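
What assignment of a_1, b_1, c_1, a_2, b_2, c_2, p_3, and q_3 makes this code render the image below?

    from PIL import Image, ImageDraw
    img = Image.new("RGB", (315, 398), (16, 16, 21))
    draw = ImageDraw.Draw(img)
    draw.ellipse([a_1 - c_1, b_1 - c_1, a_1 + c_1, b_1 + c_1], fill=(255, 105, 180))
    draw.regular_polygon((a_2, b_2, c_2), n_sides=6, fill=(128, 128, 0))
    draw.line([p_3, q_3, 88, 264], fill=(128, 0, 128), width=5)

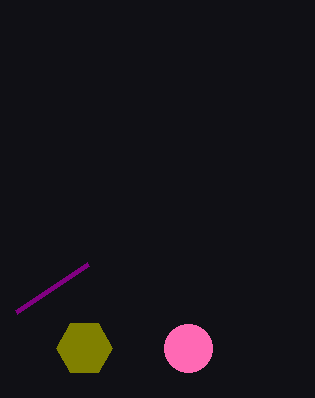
a_1 = 188; b_1 = 348; c_1 = 24; a_2 = 84; b_2 = 348; c_2 = 28; p_3 = 16; q_3 = 312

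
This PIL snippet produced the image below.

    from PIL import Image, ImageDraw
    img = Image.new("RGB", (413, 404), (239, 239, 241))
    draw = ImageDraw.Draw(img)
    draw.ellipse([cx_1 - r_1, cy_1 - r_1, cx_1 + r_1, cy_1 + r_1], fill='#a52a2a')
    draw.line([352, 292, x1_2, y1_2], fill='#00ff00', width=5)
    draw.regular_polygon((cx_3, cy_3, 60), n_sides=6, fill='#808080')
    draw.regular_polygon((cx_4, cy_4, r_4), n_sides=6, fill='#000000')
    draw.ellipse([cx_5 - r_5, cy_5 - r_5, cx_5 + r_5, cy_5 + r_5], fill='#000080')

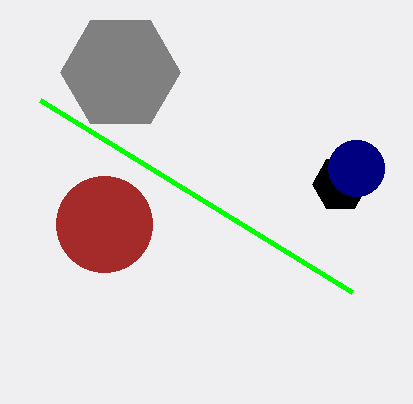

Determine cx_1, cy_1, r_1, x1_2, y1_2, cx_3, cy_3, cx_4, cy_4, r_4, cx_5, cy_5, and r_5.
cx_1 = 104; cy_1 = 224; r_1 = 48; x1_2 = 40; y1_2 = 100; cx_3 = 120; cy_3 = 72; cx_4 = 340; cy_4 = 184; r_4 = 28; cx_5 = 356; cy_5 = 168; r_5 = 28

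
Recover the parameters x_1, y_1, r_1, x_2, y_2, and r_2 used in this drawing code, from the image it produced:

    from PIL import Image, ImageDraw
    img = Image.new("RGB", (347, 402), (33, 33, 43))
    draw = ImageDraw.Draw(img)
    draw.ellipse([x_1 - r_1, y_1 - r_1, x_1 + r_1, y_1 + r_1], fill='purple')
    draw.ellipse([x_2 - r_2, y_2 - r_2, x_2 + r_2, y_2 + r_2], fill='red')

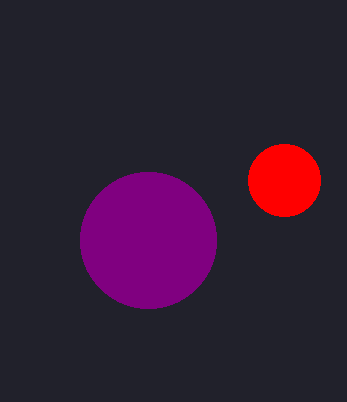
x_1 = 148; y_1 = 240; r_1 = 68; x_2 = 284; y_2 = 180; r_2 = 36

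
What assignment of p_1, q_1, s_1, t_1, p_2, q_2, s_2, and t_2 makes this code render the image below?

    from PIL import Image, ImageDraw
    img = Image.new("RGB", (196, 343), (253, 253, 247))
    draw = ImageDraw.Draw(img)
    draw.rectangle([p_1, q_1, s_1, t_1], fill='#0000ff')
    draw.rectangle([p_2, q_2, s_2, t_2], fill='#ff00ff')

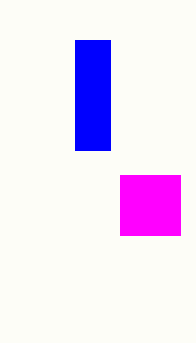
p_1 = 75, q_1 = 40, s_1 = 110, t_1 = 150, p_2 = 120, q_2 = 175, s_2 = 180, t_2 = 235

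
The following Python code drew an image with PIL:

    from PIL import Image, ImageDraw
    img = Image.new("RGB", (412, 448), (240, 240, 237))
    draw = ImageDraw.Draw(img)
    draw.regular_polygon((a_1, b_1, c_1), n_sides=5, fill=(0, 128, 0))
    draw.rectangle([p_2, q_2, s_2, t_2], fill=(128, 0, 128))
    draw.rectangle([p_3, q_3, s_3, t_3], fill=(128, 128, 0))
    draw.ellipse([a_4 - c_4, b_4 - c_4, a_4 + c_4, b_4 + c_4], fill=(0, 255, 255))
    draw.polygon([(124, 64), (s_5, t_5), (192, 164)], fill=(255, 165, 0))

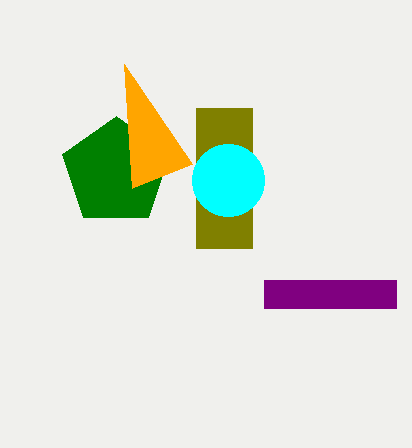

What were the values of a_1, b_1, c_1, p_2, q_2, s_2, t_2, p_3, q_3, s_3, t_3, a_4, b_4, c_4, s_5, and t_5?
a_1 = 116, b_1 = 172, c_1 = 56, p_2 = 264, q_2 = 280, s_2 = 396, t_2 = 308, p_3 = 196, q_3 = 108, s_3 = 252, t_3 = 248, a_4 = 228, b_4 = 180, c_4 = 36, s_5 = 132, t_5 = 188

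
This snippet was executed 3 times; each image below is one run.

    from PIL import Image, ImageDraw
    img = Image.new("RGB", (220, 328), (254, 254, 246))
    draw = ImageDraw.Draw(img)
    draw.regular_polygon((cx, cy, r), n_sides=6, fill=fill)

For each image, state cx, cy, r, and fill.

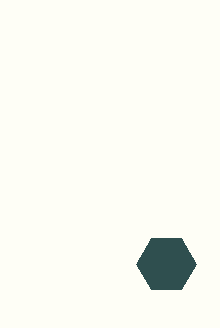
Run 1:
cx = 166, cy = 264, r = 30, fill = 'darkslategray'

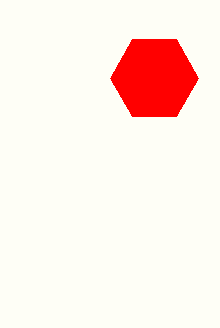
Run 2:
cx = 154
cy = 78
r = 44
fill = 'red'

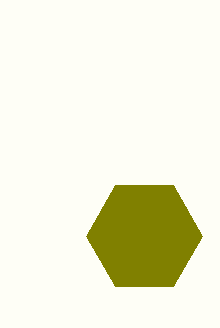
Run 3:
cx = 144, cy = 236, r = 58, fill = 'olive'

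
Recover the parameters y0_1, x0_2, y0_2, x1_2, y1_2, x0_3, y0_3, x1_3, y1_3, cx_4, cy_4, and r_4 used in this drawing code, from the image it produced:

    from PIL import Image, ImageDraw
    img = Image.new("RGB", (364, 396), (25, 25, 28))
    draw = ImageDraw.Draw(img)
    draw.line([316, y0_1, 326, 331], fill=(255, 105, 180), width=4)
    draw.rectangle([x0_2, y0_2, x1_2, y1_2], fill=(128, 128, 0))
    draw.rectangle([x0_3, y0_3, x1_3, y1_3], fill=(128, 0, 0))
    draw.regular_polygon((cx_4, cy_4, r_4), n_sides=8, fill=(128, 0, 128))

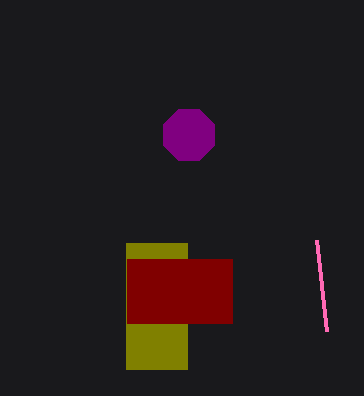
y0_1 = 240; x0_2 = 126; y0_2 = 243; x1_2 = 187; y1_2 = 369; x0_3 = 127; y0_3 = 259; x1_3 = 232; y1_3 = 323; cx_4 = 189; cy_4 = 135; r_4 = 28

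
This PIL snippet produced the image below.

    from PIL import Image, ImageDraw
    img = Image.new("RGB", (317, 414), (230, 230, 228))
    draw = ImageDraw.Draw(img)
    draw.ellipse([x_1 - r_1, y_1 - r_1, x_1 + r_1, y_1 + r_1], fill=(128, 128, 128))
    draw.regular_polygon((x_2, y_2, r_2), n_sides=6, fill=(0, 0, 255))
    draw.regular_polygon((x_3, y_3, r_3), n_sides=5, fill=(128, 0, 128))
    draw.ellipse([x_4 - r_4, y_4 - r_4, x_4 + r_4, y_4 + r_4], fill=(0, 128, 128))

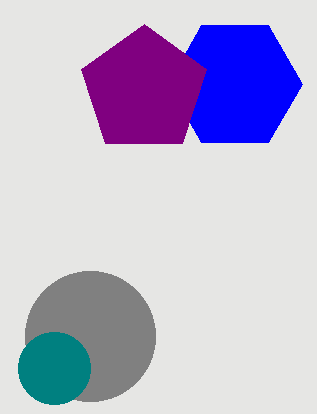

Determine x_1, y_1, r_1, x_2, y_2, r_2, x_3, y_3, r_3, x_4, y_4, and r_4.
x_1 = 90; y_1 = 336; r_1 = 65; x_2 = 235; y_2 = 84; r_2 = 67; x_3 = 144; y_3 = 90; r_3 = 66; x_4 = 54; y_4 = 368; r_4 = 36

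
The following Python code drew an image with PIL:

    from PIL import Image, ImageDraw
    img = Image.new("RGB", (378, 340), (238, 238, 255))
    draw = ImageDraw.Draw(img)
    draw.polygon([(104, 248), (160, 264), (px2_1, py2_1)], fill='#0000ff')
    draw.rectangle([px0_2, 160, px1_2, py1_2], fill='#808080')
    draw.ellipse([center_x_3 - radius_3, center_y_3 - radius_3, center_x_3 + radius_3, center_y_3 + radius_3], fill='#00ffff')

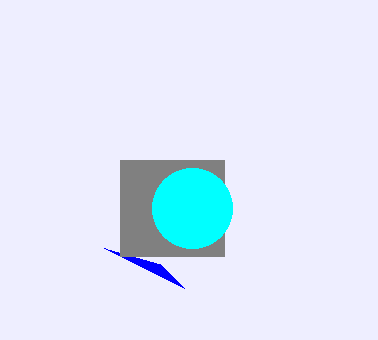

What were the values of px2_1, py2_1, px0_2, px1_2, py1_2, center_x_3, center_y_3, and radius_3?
px2_1 = 184
py2_1 = 288
px0_2 = 120
px1_2 = 224
py1_2 = 256
center_x_3 = 192
center_y_3 = 208
radius_3 = 40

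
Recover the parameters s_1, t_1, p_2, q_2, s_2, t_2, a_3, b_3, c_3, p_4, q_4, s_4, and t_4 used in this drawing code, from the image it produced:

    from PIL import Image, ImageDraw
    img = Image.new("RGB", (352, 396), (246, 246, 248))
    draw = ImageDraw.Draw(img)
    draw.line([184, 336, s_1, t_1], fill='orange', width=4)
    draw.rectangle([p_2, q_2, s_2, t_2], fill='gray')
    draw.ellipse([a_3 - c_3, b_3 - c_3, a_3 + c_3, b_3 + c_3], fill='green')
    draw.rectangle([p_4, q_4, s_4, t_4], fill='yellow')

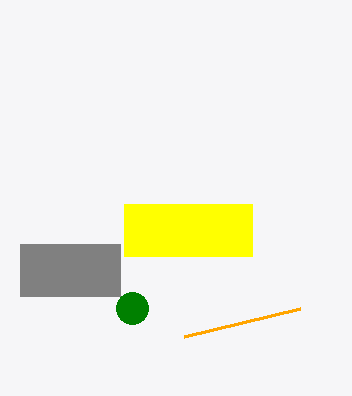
s_1 = 300; t_1 = 308; p_2 = 20; q_2 = 244; s_2 = 120; t_2 = 296; a_3 = 132; b_3 = 308; c_3 = 16; p_4 = 124; q_4 = 204; s_4 = 252; t_4 = 256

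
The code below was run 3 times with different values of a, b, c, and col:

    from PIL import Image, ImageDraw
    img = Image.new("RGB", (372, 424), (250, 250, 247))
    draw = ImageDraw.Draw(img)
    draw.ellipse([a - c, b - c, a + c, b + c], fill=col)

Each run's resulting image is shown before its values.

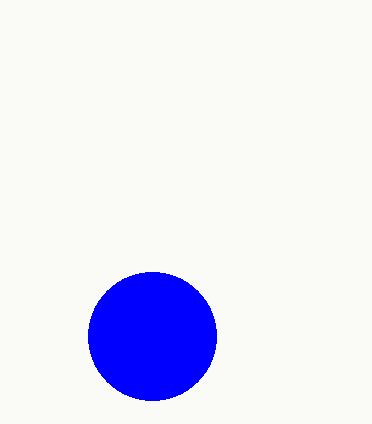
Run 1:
a = 152, b = 336, c = 64, col = 'blue'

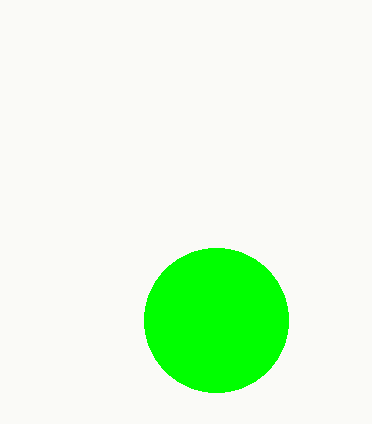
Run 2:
a = 216; b = 320; c = 72; col = 'lime'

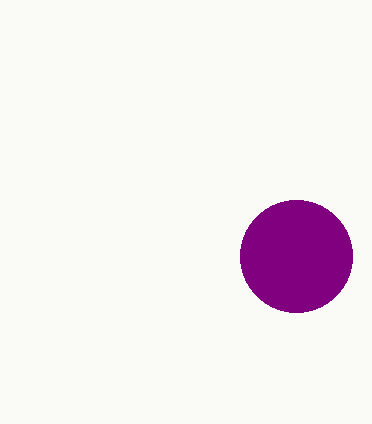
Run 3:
a = 296
b = 256
c = 56
col = 'purple'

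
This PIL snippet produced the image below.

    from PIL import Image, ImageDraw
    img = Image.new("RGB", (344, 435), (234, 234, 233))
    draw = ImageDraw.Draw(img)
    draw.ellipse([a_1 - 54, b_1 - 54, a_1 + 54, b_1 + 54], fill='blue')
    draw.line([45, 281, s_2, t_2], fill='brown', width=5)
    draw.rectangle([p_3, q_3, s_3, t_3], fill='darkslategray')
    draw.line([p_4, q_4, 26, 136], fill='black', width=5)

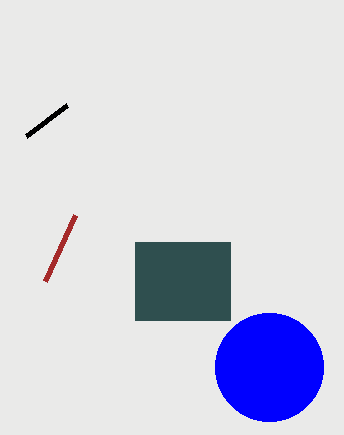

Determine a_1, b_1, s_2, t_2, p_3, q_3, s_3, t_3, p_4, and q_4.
a_1 = 269, b_1 = 367, s_2 = 75, t_2 = 215, p_3 = 135, q_3 = 242, s_3 = 230, t_3 = 320, p_4 = 67, q_4 = 105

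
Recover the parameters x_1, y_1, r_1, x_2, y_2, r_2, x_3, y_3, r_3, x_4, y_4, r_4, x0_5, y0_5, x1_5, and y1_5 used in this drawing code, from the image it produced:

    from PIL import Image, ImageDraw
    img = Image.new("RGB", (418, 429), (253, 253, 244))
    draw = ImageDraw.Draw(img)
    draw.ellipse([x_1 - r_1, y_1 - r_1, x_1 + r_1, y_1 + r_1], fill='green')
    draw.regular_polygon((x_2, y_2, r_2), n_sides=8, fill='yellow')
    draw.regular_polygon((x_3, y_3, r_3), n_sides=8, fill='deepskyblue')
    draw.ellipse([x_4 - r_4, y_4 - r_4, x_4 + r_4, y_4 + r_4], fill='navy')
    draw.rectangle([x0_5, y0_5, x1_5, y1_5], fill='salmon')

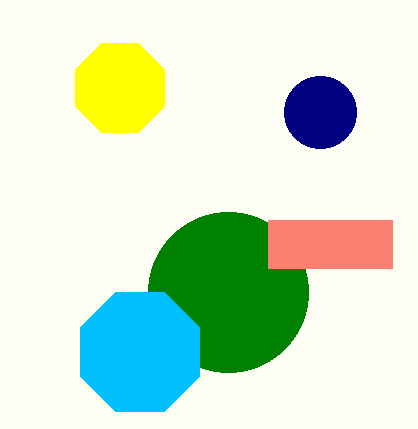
x_1 = 228, y_1 = 292, r_1 = 80, x_2 = 120, y_2 = 88, r_2 = 48, x_3 = 140, y_3 = 352, r_3 = 64, x_4 = 320, y_4 = 112, r_4 = 36, x0_5 = 268, y0_5 = 220, x1_5 = 392, y1_5 = 268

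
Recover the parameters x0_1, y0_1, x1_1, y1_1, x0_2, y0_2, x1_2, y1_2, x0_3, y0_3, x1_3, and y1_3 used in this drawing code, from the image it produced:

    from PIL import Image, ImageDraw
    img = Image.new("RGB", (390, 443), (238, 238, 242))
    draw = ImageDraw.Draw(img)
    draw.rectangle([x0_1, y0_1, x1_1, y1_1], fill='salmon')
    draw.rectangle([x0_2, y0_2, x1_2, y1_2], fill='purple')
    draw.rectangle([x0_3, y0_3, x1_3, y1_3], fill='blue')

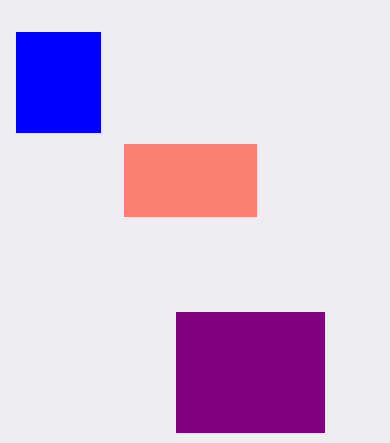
x0_1 = 124, y0_1 = 144, x1_1 = 256, y1_1 = 216, x0_2 = 176, y0_2 = 312, x1_2 = 324, y1_2 = 432, x0_3 = 16, y0_3 = 32, x1_3 = 100, y1_3 = 132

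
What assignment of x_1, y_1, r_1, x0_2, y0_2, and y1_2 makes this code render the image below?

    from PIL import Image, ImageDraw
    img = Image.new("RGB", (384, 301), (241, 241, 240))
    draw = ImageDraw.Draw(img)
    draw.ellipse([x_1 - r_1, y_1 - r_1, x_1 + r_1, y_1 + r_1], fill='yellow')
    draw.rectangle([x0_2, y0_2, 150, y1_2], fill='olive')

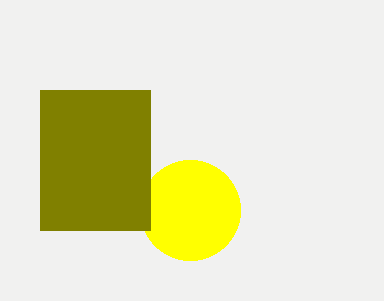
x_1 = 190; y_1 = 210; r_1 = 50; x0_2 = 40; y0_2 = 90; y1_2 = 230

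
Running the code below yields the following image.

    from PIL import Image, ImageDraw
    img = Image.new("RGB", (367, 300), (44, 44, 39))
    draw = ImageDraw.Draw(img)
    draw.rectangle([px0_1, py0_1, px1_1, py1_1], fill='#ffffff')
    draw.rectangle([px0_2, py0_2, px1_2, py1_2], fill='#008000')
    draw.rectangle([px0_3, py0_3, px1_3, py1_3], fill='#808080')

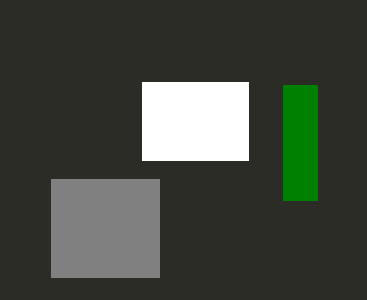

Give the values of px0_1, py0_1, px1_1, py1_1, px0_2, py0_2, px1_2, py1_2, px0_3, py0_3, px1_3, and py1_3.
px0_1 = 142
py0_1 = 82
px1_1 = 248
py1_1 = 160
px0_2 = 283
py0_2 = 85
px1_2 = 317
py1_2 = 200
px0_3 = 51
py0_3 = 179
px1_3 = 159
py1_3 = 277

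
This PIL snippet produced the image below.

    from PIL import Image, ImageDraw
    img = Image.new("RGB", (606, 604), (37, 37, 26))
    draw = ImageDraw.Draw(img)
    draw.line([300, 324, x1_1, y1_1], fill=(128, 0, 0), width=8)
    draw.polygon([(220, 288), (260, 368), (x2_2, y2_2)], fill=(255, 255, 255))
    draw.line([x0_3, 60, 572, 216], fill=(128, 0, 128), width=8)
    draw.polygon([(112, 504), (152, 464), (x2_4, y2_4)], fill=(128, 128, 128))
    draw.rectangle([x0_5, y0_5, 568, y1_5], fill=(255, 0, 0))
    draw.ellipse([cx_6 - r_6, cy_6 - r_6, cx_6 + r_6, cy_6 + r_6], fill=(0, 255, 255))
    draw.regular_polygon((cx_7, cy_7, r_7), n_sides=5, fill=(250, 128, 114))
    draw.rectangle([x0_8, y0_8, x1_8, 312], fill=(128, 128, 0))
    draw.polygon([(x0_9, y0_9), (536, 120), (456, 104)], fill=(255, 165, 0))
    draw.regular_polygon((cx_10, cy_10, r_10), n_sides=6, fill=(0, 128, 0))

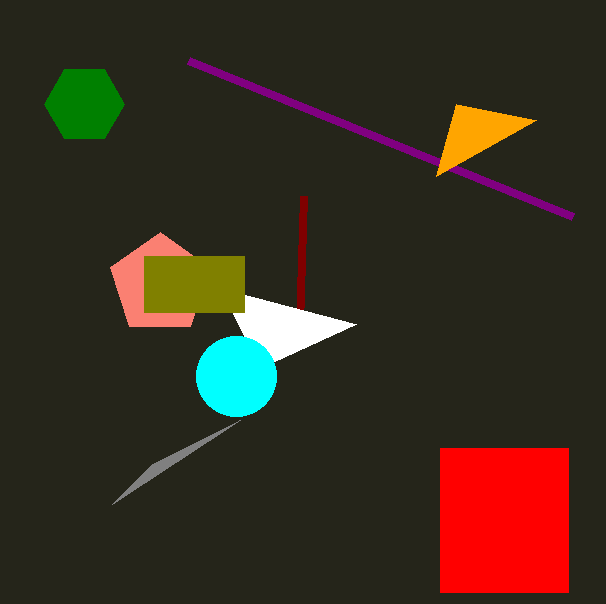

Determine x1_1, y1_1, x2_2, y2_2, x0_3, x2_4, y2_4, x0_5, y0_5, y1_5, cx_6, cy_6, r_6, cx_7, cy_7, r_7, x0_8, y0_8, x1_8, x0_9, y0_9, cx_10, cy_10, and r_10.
x1_1 = 304
y1_1 = 196
x2_2 = 356
y2_2 = 324
x0_3 = 188
x2_4 = 240
y2_4 = 420
x0_5 = 440
y0_5 = 448
y1_5 = 592
cx_6 = 236
cy_6 = 376
r_6 = 40
cx_7 = 160
cy_7 = 284
r_7 = 52
x0_8 = 144
y0_8 = 256
x1_8 = 244
x0_9 = 436
y0_9 = 176
cx_10 = 84
cy_10 = 104
r_10 = 40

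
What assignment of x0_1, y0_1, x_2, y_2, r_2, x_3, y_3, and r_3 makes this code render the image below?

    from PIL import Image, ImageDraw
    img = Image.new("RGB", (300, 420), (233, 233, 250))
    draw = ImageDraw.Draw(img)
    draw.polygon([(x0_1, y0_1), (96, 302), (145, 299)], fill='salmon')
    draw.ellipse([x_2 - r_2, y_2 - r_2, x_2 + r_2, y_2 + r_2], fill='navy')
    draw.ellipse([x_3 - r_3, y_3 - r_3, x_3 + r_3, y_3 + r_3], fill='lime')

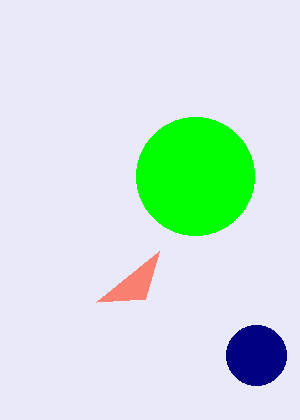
x0_1 = 159
y0_1 = 251
x_2 = 256
y_2 = 355
r_2 = 30
x_3 = 195
y_3 = 176
r_3 = 59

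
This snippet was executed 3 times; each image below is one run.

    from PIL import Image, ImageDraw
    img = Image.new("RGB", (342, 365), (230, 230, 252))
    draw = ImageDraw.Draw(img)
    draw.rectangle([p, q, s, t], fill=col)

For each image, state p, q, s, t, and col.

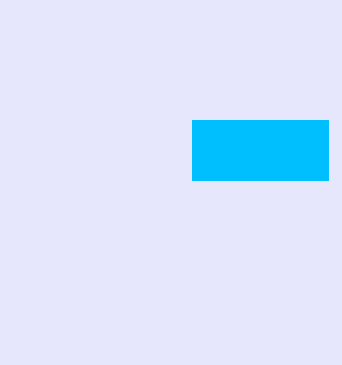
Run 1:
p = 192, q = 120, s = 328, t = 180, col = 'deepskyblue'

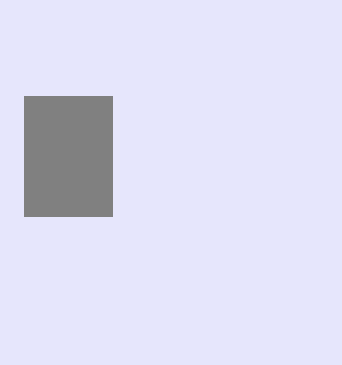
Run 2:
p = 24; q = 96; s = 112; t = 216; col = 'gray'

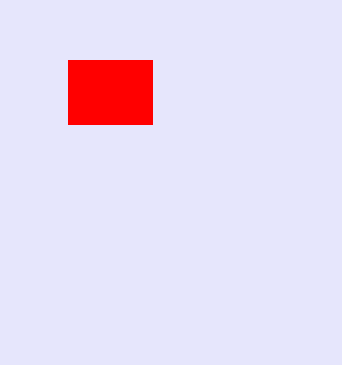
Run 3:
p = 68; q = 60; s = 152; t = 124; col = 'red'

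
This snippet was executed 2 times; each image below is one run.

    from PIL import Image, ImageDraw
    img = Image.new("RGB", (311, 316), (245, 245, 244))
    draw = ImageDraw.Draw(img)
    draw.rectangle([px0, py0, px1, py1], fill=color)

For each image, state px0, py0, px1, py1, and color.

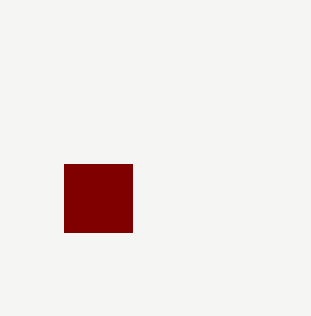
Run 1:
px0 = 64
py0 = 164
px1 = 132
py1 = 232
color = 'maroon'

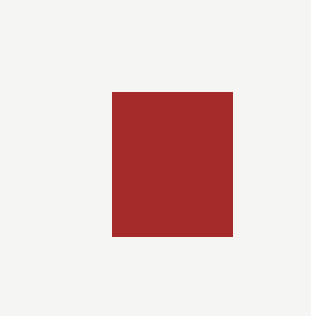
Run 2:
px0 = 112
py0 = 92
px1 = 232
py1 = 236
color = 'brown'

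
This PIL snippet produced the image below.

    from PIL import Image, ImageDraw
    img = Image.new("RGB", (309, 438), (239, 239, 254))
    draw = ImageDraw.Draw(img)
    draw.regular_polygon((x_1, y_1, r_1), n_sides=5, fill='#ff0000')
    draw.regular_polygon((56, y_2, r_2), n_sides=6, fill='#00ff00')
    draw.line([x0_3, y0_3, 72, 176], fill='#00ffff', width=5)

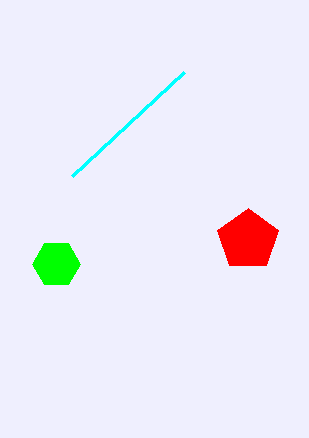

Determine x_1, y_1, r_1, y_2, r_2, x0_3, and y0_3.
x_1 = 248, y_1 = 240, r_1 = 32, y_2 = 264, r_2 = 24, x0_3 = 184, y0_3 = 72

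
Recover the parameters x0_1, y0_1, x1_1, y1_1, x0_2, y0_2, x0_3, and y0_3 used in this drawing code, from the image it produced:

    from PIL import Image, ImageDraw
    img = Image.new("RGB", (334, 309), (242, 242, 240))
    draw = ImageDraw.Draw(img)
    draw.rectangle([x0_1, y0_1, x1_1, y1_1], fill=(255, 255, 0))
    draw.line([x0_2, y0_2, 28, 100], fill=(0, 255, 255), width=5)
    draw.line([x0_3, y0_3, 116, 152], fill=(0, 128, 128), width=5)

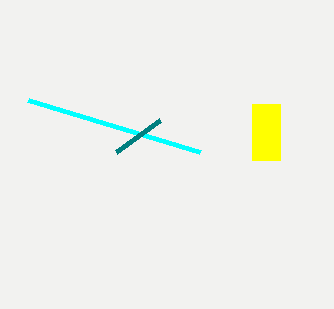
x0_1 = 252
y0_1 = 104
x1_1 = 280
y1_1 = 160
x0_2 = 200
y0_2 = 152
x0_3 = 160
y0_3 = 120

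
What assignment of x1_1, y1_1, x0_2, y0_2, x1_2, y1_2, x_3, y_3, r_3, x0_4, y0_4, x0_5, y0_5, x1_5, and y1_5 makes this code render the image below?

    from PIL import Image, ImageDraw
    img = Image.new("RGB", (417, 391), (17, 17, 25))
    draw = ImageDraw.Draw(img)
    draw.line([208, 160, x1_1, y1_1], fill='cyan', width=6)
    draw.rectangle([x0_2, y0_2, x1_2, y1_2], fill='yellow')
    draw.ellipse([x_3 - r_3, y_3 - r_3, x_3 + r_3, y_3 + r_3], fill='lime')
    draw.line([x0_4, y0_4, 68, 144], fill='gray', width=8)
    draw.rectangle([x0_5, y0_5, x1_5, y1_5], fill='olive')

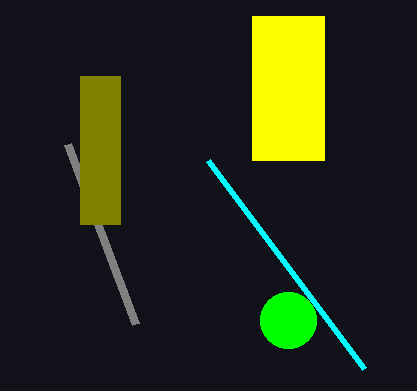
x1_1 = 364
y1_1 = 368
x0_2 = 252
y0_2 = 16
x1_2 = 324
y1_2 = 160
x_3 = 288
y_3 = 320
r_3 = 28
x0_4 = 136
y0_4 = 324
x0_5 = 80
y0_5 = 76
x1_5 = 120
y1_5 = 224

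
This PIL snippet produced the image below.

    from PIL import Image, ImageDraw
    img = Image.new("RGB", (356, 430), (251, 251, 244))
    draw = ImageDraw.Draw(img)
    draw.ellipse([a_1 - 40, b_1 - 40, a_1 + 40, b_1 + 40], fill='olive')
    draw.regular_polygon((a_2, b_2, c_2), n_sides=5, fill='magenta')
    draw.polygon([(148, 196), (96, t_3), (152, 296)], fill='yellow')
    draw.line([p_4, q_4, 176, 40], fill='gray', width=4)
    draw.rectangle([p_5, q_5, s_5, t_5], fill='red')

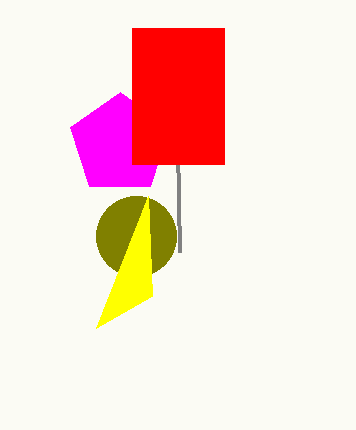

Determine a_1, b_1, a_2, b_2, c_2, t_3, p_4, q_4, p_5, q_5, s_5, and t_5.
a_1 = 136, b_1 = 236, a_2 = 120, b_2 = 144, c_2 = 52, t_3 = 328, p_4 = 180, q_4 = 252, p_5 = 132, q_5 = 28, s_5 = 224, t_5 = 164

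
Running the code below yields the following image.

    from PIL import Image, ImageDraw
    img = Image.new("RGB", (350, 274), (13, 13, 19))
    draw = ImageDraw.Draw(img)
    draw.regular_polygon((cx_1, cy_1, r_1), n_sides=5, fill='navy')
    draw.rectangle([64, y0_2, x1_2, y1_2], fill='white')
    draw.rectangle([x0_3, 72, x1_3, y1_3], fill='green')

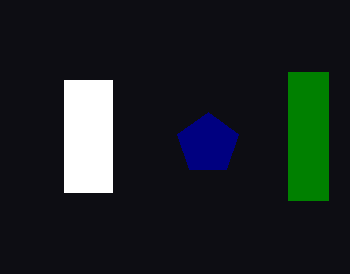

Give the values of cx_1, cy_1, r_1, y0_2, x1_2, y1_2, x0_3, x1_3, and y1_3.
cx_1 = 208
cy_1 = 144
r_1 = 32
y0_2 = 80
x1_2 = 112
y1_2 = 192
x0_3 = 288
x1_3 = 328
y1_3 = 200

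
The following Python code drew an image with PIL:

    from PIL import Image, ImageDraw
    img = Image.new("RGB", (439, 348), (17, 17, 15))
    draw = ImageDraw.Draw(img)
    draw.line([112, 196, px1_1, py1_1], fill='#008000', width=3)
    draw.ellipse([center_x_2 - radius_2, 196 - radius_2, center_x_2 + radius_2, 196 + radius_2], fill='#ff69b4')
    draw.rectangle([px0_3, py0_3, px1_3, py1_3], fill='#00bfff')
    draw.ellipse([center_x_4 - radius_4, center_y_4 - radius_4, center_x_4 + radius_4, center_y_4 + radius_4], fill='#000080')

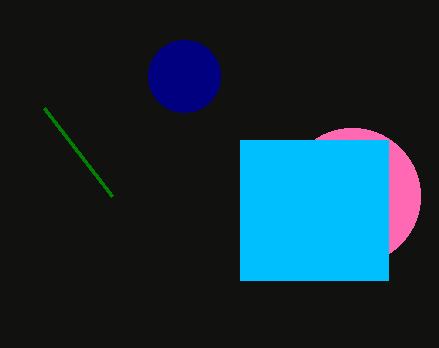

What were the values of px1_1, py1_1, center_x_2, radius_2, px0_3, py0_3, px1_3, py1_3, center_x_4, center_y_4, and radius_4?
px1_1 = 44, py1_1 = 108, center_x_2 = 352, radius_2 = 68, px0_3 = 240, py0_3 = 140, px1_3 = 388, py1_3 = 280, center_x_4 = 184, center_y_4 = 76, radius_4 = 36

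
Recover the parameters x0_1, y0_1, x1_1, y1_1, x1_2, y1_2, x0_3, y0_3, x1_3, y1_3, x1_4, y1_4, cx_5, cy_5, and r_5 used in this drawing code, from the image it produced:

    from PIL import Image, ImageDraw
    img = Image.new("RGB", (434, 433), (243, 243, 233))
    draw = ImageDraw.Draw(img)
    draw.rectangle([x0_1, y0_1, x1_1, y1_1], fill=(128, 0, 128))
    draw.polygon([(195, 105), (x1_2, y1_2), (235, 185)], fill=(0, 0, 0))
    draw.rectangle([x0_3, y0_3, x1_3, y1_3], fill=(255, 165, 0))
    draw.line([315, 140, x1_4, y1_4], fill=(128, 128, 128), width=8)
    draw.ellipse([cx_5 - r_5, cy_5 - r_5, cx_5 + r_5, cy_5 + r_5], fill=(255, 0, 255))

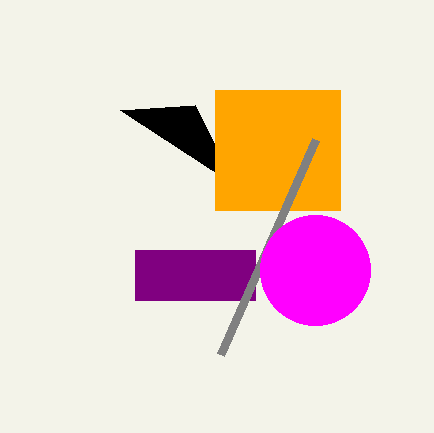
x0_1 = 135; y0_1 = 250; x1_1 = 255; y1_1 = 300; x1_2 = 120; y1_2 = 110; x0_3 = 215; y0_3 = 90; x1_3 = 340; y1_3 = 210; x1_4 = 220; y1_4 = 355; cx_5 = 315; cy_5 = 270; r_5 = 55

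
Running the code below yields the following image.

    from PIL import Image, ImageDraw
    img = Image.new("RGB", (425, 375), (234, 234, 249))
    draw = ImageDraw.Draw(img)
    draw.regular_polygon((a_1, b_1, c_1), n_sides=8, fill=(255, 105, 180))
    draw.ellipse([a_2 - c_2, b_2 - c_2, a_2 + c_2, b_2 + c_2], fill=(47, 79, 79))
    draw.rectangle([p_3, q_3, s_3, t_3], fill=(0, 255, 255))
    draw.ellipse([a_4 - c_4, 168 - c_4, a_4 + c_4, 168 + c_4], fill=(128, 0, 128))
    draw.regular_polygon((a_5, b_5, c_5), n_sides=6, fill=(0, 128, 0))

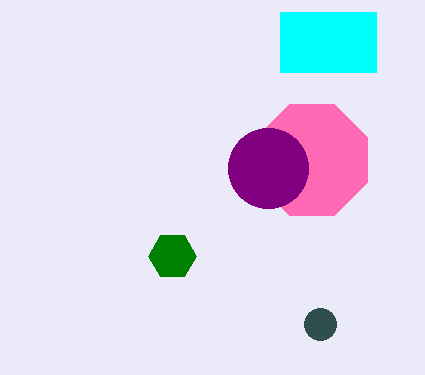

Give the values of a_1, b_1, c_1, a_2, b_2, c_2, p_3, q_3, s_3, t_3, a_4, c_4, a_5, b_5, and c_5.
a_1 = 312; b_1 = 160; c_1 = 60; a_2 = 320; b_2 = 324; c_2 = 16; p_3 = 280; q_3 = 12; s_3 = 376; t_3 = 72; a_4 = 268; c_4 = 40; a_5 = 172; b_5 = 256; c_5 = 24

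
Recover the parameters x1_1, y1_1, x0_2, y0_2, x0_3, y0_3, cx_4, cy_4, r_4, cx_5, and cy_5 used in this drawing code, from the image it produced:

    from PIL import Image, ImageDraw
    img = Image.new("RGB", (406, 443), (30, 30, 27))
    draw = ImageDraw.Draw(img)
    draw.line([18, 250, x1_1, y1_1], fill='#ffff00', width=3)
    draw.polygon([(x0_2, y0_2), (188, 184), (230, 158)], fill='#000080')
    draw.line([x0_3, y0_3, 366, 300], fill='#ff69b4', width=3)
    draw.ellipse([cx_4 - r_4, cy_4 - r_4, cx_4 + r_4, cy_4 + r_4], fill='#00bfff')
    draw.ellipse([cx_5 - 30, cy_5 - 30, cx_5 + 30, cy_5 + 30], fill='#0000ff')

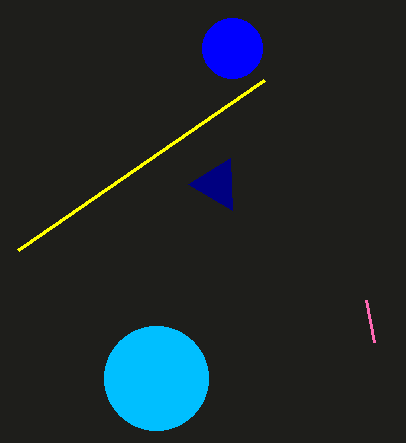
x1_1 = 264
y1_1 = 80
x0_2 = 232
y0_2 = 210
x0_3 = 374
y0_3 = 342
cx_4 = 156
cy_4 = 378
r_4 = 52
cx_5 = 232
cy_5 = 48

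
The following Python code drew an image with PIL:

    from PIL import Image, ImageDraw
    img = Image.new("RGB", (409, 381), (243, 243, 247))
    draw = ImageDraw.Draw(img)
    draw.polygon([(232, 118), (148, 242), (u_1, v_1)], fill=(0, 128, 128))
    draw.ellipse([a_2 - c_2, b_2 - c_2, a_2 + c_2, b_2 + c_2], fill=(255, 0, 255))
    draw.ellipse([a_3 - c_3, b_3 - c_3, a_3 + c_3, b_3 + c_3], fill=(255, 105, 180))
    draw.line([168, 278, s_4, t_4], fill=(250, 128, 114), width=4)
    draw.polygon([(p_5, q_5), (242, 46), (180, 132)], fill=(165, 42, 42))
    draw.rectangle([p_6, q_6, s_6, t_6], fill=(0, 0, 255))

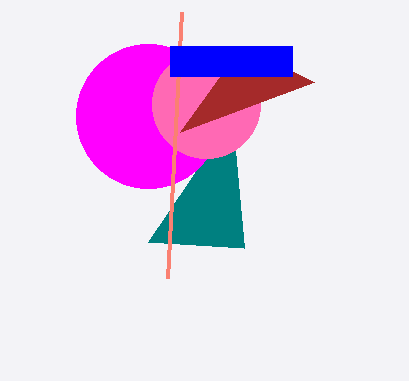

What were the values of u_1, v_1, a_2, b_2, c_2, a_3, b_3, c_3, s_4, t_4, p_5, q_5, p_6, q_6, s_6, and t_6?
u_1 = 244
v_1 = 248
a_2 = 148
b_2 = 116
c_2 = 72
a_3 = 206
b_3 = 104
c_3 = 54
s_4 = 182
t_4 = 12
p_5 = 314
q_5 = 82
p_6 = 170
q_6 = 46
s_6 = 292
t_6 = 76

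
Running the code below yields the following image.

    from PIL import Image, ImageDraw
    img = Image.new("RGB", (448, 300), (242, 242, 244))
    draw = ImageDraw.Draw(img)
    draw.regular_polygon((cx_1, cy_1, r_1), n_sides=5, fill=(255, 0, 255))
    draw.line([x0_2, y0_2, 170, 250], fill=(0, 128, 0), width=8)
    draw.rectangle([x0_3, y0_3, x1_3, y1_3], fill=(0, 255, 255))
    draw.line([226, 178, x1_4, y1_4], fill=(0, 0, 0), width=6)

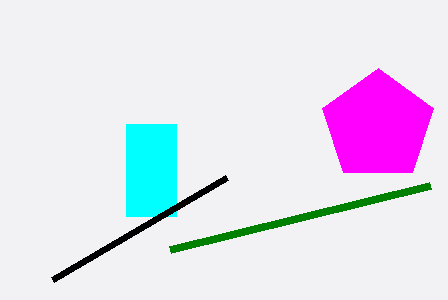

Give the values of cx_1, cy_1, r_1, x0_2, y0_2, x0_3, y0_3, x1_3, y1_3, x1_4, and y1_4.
cx_1 = 378
cy_1 = 126
r_1 = 58
x0_2 = 430
y0_2 = 186
x0_3 = 126
y0_3 = 124
x1_3 = 176
y1_3 = 216
x1_4 = 52
y1_4 = 280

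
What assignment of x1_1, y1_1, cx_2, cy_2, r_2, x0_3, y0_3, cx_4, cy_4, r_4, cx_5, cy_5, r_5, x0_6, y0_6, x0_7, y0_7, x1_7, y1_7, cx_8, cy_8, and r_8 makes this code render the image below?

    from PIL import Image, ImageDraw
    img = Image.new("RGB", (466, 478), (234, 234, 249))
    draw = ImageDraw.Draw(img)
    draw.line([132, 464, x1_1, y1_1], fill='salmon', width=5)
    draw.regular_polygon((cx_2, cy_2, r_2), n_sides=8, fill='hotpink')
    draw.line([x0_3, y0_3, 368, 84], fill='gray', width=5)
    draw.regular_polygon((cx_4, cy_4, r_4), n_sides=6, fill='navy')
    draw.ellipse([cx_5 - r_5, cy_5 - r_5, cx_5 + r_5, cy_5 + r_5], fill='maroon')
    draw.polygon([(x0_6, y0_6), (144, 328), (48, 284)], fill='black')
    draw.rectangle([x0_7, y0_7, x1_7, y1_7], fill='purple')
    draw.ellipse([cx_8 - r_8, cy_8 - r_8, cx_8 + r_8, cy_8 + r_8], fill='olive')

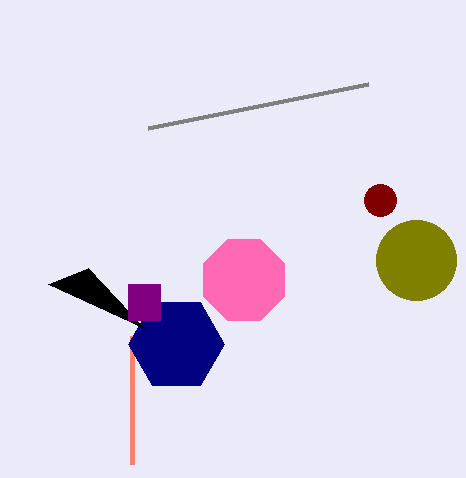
x1_1 = 132; y1_1 = 336; cx_2 = 244; cy_2 = 280; r_2 = 44; x0_3 = 148; y0_3 = 128; cx_4 = 176; cy_4 = 344; r_4 = 48; cx_5 = 380; cy_5 = 200; r_5 = 16; x0_6 = 88; y0_6 = 268; x0_7 = 128; y0_7 = 284; x1_7 = 160; y1_7 = 320; cx_8 = 416; cy_8 = 260; r_8 = 40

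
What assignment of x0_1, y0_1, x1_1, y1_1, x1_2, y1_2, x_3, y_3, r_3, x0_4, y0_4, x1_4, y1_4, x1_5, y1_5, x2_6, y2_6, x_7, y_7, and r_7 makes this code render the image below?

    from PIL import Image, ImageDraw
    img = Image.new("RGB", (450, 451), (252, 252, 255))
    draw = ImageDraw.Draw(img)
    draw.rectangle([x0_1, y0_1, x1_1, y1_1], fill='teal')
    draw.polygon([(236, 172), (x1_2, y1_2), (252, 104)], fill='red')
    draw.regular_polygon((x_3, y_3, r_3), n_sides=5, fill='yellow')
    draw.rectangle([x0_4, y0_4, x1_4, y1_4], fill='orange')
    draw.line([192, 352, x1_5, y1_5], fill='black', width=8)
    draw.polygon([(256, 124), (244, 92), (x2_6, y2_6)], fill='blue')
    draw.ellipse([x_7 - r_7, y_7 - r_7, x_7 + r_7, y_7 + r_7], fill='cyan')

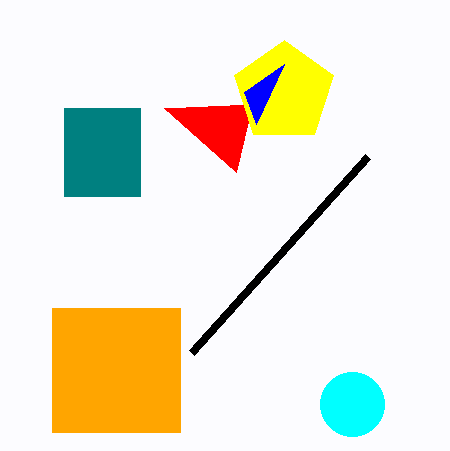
x0_1 = 64, y0_1 = 108, x1_1 = 140, y1_1 = 196, x1_2 = 164, y1_2 = 108, x_3 = 284, y_3 = 92, r_3 = 52, x0_4 = 52, y0_4 = 308, x1_4 = 180, y1_4 = 432, x1_5 = 368, y1_5 = 156, x2_6 = 284, y2_6 = 64, x_7 = 352, y_7 = 404, r_7 = 32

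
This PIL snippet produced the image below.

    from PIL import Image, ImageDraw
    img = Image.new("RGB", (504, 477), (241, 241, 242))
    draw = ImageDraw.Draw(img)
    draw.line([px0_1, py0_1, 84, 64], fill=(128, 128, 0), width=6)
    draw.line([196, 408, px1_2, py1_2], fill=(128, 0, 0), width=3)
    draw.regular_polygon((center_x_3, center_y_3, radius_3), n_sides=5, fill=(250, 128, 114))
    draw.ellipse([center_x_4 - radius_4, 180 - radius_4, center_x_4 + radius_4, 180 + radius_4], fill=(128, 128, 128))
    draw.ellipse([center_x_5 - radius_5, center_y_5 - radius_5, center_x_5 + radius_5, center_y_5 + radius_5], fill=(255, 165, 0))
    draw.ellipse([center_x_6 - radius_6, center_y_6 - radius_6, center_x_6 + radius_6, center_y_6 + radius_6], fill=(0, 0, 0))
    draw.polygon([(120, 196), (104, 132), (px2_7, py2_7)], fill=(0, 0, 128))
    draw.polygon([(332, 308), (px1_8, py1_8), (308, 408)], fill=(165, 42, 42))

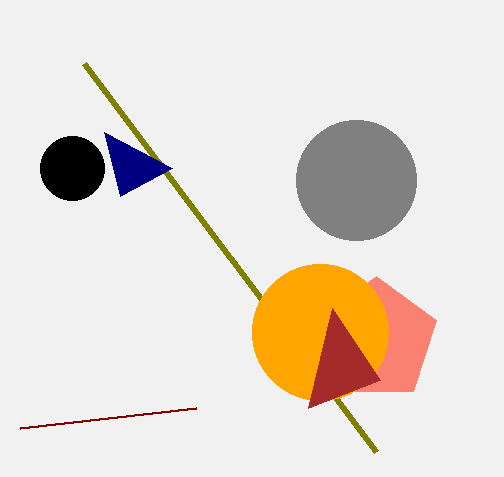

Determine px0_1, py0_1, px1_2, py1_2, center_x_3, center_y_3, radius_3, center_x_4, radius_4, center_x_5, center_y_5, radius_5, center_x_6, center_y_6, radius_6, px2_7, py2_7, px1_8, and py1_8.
px0_1 = 376
py0_1 = 452
px1_2 = 20
py1_2 = 428
center_x_3 = 376
center_y_3 = 340
radius_3 = 64
center_x_4 = 356
radius_4 = 60
center_x_5 = 320
center_y_5 = 332
radius_5 = 68
center_x_6 = 72
center_y_6 = 168
radius_6 = 32
px2_7 = 172
py2_7 = 168
px1_8 = 380
py1_8 = 380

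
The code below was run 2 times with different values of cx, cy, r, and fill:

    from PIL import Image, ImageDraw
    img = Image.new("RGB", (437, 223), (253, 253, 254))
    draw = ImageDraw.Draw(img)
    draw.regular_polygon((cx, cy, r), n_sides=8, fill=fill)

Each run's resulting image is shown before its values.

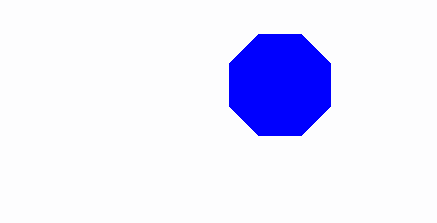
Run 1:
cx = 280, cy = 85, r = 55, fill = 'blue'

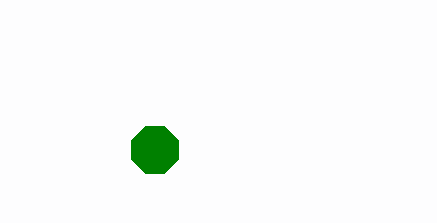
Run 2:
cx = 155
cy = 150
r = 25
fill = 'green'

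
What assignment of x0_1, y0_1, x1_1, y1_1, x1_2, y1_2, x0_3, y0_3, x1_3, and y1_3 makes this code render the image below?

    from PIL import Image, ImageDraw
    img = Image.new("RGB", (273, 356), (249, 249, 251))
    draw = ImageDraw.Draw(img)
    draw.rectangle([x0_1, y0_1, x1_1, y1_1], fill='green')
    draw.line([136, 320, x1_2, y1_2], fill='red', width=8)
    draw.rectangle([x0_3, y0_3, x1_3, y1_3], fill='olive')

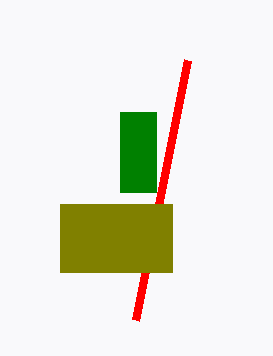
x0_1 = 120
y0_1 = 112
x1_1 = 156
y1_1 = 192
x1_2 = 188
y1_2 = 60
x0_3 = 60
y0_3 = 204
x1_3 = 172
y1_3 = 272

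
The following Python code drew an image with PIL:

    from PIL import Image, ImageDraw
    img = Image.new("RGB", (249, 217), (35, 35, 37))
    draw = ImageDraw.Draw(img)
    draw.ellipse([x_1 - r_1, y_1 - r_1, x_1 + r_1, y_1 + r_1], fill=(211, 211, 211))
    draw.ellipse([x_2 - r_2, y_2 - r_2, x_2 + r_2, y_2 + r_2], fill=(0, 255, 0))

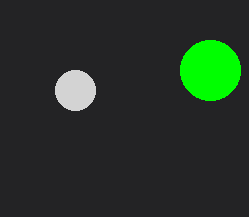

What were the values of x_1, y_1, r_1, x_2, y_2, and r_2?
x_1 = 75
y_1 = 90
r_1 = 20
x_2 = 210
y_2 = 70
r_2 = 30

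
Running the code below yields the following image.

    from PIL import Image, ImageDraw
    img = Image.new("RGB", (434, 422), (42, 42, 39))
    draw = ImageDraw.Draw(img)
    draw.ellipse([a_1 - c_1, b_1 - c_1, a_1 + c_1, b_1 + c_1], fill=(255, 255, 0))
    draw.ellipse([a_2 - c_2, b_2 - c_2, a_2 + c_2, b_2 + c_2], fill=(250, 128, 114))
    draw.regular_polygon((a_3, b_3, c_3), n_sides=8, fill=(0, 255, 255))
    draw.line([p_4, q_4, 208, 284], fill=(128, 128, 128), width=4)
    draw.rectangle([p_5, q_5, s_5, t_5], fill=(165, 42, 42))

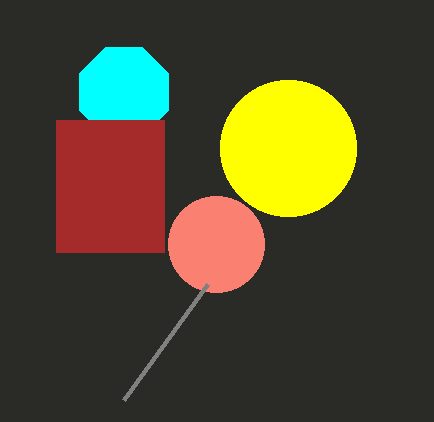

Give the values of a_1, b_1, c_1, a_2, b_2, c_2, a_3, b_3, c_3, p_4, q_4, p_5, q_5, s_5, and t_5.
a_1 = 288
b_1 = 148
c_1 = 68
a_2 = 216
b_2 = 244
c_2 = 48
a_3 = 124
b_3 = 92
c_3 = 48
p_4 = 124
q_4 = 400
p_5 = 56
q_5 = 120
s_5 = 164
t_5 = 252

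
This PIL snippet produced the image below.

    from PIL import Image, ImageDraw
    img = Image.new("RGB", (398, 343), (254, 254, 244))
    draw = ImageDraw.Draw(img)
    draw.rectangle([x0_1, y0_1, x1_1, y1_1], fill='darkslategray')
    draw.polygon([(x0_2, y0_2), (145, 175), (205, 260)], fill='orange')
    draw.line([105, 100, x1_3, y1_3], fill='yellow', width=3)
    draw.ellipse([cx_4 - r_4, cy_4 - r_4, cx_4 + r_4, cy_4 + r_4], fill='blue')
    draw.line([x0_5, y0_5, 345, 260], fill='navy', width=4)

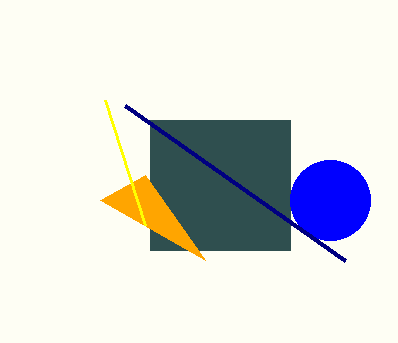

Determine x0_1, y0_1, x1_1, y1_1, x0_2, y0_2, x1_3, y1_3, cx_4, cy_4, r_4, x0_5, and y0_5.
x0_1 = 150; y0_1 = 120; x1_1 = 290; y1_1 = 250; x0_2 = 100; y0_2 = 200; x1_3 = 145; y1_3 = 225; cx_4 = 330; cy_4 = 200; r_4 = 40; x0_5 = 125; y0_5 = 105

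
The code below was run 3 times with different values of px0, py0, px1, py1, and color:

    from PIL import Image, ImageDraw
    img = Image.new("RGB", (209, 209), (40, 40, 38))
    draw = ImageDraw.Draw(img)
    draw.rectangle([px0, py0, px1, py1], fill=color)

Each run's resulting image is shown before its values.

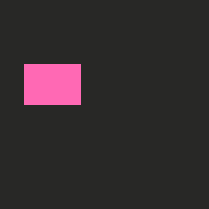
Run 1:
px0 = 24
py0 = 64
px1 = 80
py1 = 104
color = 'hotpink'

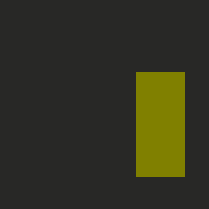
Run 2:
px0 = 136; py0 = 72; px1 = 184; py1 = 176; color = 'olive'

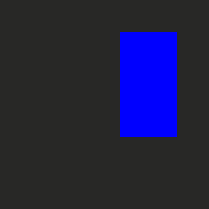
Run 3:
px0 = 120, py0 = 32, px1 = 176, py1 = 136, color = 'blue'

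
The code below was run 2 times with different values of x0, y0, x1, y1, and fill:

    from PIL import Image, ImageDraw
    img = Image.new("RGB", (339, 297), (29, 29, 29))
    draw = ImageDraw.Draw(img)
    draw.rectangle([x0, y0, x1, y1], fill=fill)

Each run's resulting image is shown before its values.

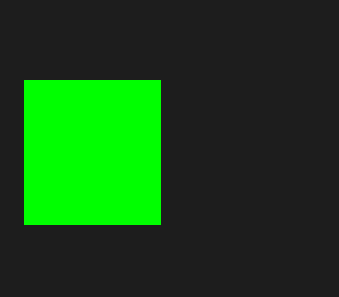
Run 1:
x0 = 24; y0 = 80; x1 = 160; y1 = 224; fill = 'lime'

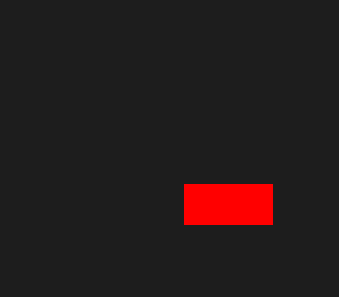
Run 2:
x0 = 184, y0 = 184, x1 = 272, y1 = 224, fill = 'red'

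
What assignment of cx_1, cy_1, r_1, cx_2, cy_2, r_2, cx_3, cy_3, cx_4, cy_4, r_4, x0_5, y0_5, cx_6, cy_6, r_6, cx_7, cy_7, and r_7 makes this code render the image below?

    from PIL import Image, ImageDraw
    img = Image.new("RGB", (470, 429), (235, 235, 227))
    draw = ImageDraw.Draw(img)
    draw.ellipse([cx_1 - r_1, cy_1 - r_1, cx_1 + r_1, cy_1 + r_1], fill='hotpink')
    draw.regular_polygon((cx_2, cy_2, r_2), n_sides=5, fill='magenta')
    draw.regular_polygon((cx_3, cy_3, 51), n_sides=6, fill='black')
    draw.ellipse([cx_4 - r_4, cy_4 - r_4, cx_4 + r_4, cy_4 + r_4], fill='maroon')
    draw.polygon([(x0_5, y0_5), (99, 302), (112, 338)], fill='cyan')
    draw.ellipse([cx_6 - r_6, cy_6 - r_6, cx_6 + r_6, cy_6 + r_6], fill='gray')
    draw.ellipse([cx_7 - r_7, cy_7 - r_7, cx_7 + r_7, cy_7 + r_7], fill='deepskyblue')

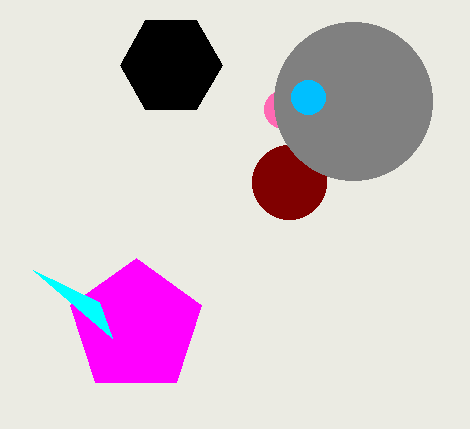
cx_1 = 283
cy_1 = 109
r_1 = 19
cx_2 = 136
cy_2 = 327
r_2 = 69
cx_3 = 171
cy_3 = 65
cx_4 = 289
cy_4 = 182
r_4 = 37
x0_5 = 33
y0_5 = 270
cx_6 = 353
cy_6 = 101
r_6 = 79
cx_7 = 308
cy_7 = 97
r_7 = 17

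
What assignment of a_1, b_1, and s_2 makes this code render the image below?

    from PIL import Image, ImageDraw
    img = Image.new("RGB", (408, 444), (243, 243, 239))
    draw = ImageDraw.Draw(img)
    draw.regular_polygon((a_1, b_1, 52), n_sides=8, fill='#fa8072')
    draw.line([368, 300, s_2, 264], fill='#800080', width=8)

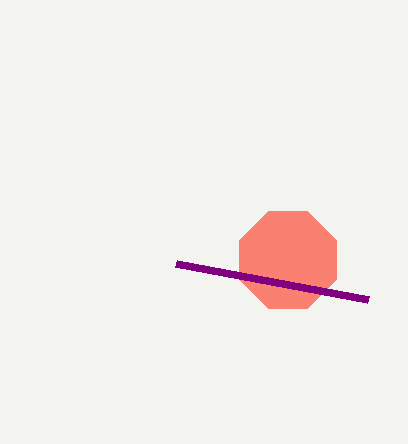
a_1 = 288, b_1 = 260, s_2 = 176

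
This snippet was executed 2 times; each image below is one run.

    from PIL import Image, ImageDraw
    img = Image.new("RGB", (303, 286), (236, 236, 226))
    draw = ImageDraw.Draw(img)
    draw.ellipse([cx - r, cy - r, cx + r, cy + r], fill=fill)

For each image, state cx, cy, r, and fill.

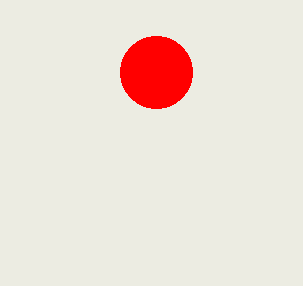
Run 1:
cx = 156, cy = 72, r = 36, fill = 'red'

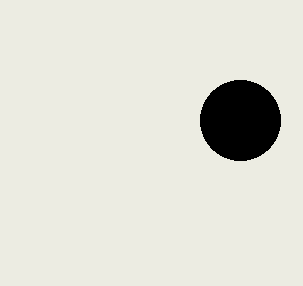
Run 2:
cx = 240
cy = 120
r = 40
fill = 'black'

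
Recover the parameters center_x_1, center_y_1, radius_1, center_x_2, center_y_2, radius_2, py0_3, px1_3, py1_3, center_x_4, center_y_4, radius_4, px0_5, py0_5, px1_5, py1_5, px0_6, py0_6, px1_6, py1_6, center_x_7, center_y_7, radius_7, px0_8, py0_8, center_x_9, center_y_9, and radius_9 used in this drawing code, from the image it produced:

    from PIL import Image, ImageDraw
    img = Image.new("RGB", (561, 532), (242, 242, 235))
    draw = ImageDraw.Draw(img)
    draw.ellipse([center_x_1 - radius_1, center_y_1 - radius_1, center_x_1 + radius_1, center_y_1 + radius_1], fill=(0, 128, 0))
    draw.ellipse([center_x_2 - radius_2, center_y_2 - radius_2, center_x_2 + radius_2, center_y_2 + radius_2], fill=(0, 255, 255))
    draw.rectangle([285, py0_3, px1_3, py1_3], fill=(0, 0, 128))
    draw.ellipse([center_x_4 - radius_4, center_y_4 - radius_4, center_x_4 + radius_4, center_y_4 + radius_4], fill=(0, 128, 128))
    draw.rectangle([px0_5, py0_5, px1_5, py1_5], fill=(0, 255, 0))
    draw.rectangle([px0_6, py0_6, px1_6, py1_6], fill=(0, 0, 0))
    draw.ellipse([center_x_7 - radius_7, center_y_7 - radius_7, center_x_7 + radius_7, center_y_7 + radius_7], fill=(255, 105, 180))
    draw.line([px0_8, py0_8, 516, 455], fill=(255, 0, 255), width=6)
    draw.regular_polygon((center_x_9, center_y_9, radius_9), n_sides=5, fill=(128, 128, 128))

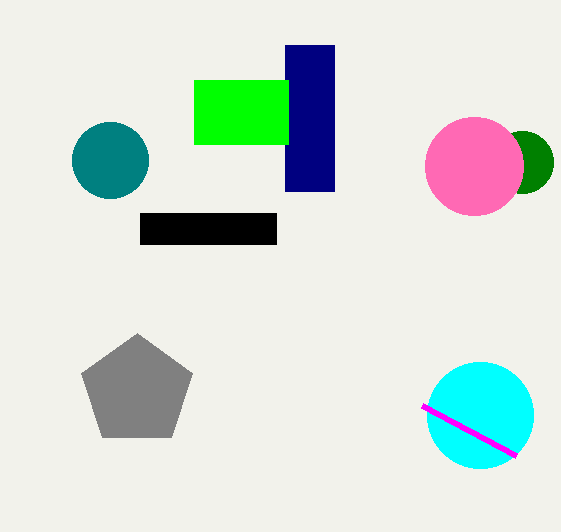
center_x_1 = 522, center_y_1 = 162, radius_1 = 31, center_x_2 = 480, center_y_2 = 415, radius_2 = 53, py0_3 = 45, px1_3 = 334, py1_3 = 191, center_x_4 = 110, center_y_4 = 160, radius_4 = 38, px0_5 = 194, py0_5 = 80, px1_5 = 288, py1_5 = 144, px0_6 = 140, py0_6 = 213, px1_6 = 276, py1_6 = 244, center_x_7 = 474, center_y_7 = 166, radius_7 = 49, px0_8 = 422, py0_8 = 405, center_x_9 = 137, center_y_9 = 391, radius_9 = 58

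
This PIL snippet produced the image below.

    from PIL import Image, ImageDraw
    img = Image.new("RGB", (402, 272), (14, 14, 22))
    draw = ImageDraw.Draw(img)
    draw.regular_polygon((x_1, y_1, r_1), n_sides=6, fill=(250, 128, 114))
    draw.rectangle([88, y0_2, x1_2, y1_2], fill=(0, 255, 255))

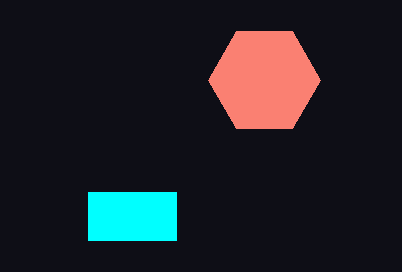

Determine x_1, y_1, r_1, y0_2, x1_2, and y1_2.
x_1 = 264
y_1 = 80
r_1 = 56
y0_2 = 192
x1_2 = 176
y1_2 = 240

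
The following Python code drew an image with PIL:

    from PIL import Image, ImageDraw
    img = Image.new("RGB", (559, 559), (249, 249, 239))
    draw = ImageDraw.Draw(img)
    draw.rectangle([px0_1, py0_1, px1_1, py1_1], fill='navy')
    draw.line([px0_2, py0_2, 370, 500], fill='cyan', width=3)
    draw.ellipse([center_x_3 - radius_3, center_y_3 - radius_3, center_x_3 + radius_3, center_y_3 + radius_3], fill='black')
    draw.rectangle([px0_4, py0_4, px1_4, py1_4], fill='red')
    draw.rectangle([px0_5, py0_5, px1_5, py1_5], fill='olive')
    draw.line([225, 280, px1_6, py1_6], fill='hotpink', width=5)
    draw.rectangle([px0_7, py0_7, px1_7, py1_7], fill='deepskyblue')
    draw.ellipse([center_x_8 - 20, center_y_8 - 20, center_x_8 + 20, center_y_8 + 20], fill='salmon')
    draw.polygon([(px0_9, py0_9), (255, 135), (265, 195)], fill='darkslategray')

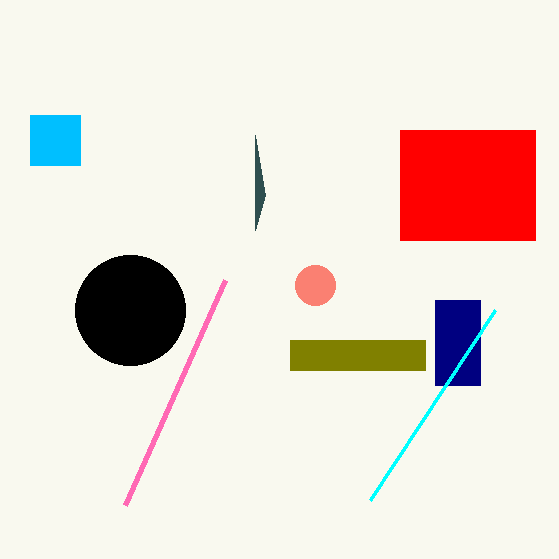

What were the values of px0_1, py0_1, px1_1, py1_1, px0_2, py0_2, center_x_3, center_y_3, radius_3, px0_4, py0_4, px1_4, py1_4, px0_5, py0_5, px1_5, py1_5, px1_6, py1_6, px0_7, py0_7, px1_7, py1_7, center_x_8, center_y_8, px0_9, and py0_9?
px0_1 = 435; py0_1 = 300; px1_1 = 480; py1_1 = 385; px0_2 = 495; py0_2 = 310; center_x_3 = 130; center_y_3 = 310; radius_3 = 55; px0_4 = 400; py0_4 = 130; px1_4 = 535; py1_4 = 240; px0_5 = 290; py0_5 = 340; px1_5 = 425; py1_5 = 370; px1_6 = 125; py1_6 = 505; px0_7 = 30; py0_7 = 115; px1_7 = 80; py1_7 = 165; center_x_8 = 315; center_y_8 = 285; px0_9 = 255; py0_9 = 230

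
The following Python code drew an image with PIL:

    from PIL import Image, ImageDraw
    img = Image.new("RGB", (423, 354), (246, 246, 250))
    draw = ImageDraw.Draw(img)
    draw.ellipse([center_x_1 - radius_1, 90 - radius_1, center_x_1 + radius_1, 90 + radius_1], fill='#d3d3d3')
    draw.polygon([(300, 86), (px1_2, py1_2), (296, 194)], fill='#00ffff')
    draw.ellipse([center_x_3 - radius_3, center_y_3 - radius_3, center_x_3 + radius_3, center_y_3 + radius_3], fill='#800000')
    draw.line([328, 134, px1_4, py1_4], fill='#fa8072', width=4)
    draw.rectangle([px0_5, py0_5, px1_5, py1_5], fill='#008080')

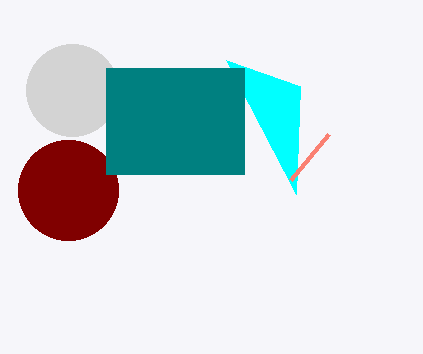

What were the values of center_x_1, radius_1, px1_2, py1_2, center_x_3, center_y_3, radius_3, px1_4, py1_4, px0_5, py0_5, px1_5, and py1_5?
center_x_1 = 72; radius_1 = 46; px1_2 = 226; py1_2 = 60; center_x_3 = 68; center_y_3 = 190; radius_3 = 50; px1_4 = 290; py1_4 = 180; px0_5 = 106; py0_5 = 68; px1_5 = 244; py1_5 = 174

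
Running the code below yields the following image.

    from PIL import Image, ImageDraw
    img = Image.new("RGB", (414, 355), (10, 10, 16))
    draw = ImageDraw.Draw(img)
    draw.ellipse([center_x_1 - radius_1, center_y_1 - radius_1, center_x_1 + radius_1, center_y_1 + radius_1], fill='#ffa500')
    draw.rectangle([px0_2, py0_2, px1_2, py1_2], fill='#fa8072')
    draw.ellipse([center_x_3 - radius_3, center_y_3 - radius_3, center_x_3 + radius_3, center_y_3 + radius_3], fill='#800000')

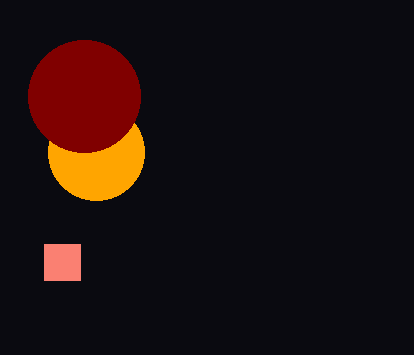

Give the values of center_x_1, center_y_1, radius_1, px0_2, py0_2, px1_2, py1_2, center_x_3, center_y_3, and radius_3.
center_x_1 = 96
center_y_1 = 152
radius_1 = 48
px0_2 = 44
py0_2 = 244
px1_2 = 80
py1_2 = 280
center_x_3 = 84
center_y_3 = 96
radius_3 = 56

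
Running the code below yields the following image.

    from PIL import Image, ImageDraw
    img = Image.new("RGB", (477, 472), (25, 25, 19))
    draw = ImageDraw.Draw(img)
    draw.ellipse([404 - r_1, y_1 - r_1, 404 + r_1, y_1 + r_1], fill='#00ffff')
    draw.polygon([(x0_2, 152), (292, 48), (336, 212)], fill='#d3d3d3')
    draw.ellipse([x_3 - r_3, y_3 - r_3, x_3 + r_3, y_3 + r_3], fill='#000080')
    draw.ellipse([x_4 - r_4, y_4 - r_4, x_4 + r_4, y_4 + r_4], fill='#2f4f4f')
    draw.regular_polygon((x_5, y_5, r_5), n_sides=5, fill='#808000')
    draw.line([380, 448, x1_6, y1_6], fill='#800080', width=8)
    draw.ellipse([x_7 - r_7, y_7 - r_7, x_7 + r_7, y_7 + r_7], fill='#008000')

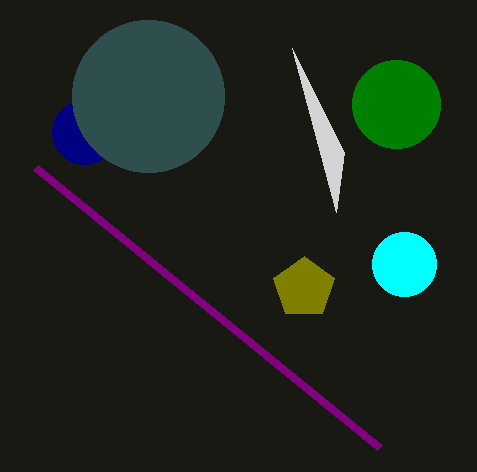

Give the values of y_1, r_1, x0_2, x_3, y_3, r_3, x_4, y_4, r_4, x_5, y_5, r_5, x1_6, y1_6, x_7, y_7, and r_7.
y_1 = 264
r_1 = 32
x0_2 = 344
x_3 = 84
y_3 = 132
r_3 = 32
x_4 = 148
y_4 = 96
r_4 = 76
x_5 = 304
y_5 = 288
r_5 = 32
x1_6 = 36
y1_6 = 168
x_7 = 396
y_7 = 104
r_7 = 44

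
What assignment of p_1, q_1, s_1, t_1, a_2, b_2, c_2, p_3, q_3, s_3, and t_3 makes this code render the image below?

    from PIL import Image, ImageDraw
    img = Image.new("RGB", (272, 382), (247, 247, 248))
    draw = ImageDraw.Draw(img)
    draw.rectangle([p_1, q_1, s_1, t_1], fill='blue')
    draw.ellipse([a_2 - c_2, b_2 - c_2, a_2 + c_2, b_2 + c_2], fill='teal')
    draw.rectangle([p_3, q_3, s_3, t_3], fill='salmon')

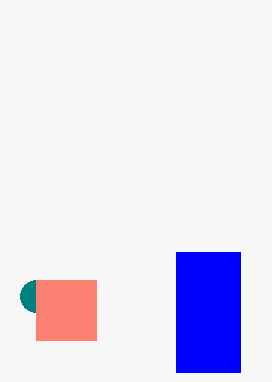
p_1 = 176; q_1 = 252; s_1 = 240; t_1 = 372; a_2 = 36; b_2 = 296; c_2 = 16; p_3 = 36; q_3 = 280; s_3 = 96; t_3 = 340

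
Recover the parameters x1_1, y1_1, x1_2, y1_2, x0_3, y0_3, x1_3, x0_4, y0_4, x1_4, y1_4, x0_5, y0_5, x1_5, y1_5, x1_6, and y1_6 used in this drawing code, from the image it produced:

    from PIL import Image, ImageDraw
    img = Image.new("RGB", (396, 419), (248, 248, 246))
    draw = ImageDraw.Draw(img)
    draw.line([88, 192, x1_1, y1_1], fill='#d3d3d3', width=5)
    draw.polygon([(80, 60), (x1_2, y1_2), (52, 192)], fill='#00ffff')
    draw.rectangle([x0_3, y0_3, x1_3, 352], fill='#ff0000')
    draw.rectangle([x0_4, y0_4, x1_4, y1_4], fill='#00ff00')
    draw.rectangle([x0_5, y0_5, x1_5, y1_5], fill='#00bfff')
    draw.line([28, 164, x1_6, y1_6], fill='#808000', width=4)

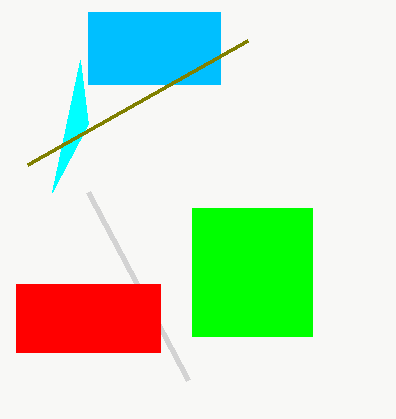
x1_1 = 188
y1_1 = 380
x1_2 = 88
y1_2 = 124
x0_3 = 16
y0_3 = 284
x1_3 = 160
x0_4 = 192
y0_4 = 208
x1_4 = 312
y1_4 = 336
x0_5 = 88
y0_5 = 12
x1_5 = 220
y1_5 = 84
x1_6 = 248
y1_6 = 40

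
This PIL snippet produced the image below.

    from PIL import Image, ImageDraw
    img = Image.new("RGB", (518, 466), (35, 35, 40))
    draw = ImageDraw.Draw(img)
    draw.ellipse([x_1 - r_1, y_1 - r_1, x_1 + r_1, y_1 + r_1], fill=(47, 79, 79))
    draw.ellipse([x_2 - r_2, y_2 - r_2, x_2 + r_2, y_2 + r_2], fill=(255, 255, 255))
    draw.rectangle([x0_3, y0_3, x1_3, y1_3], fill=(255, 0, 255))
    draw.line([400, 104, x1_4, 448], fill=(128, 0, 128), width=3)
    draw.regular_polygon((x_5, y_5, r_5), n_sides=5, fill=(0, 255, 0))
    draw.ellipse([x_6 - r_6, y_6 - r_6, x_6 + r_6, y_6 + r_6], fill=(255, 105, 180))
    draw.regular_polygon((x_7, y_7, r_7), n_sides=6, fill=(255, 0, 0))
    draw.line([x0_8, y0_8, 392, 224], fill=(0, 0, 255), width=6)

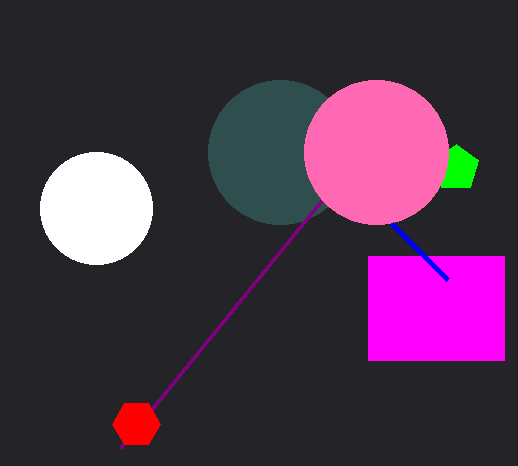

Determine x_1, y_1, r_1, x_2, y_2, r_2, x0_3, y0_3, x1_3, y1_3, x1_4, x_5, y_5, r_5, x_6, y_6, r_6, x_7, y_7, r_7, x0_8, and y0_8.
x_1 = 280, y_1 = 152, r_1 = 72, x_2 = 96, y_2 = 208, r_2 = 56, x0_3 = 368, y0_3 = 256, x1_3 = 504, y1_3 = 360, x1_4 = 120, x_5 = 456, y_5 = 168, r_5 = 24, x_6 = 376, y_6 = 152, r_6 = 72, x_7 = 136, y_7 = 424, r_7 = 24, x0_8 = 448, y0_8 = 280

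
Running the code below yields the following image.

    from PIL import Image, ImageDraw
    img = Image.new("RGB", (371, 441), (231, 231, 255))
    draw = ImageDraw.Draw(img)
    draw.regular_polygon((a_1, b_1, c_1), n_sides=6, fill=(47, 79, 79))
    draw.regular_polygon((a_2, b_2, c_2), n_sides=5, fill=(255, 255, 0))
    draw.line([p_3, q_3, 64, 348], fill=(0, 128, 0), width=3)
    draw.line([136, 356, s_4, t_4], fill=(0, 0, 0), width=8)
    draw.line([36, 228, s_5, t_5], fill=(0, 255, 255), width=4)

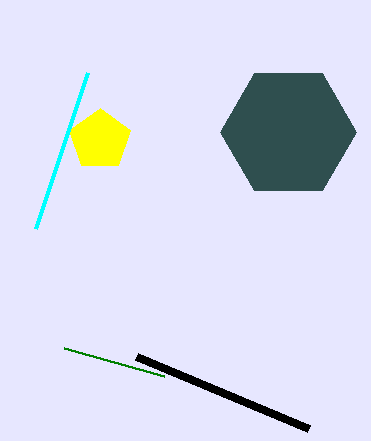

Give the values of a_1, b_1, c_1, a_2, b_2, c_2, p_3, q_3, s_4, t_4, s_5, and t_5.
a_1 = 288
b_1 = 132
c_1 = 68
a_2 = 100
b_2 = 140
c_2 = 32
p_3 = 164
q_3 = 376
s_4 = 308
t_4 = 428
s_5 = 88
t_5 = 72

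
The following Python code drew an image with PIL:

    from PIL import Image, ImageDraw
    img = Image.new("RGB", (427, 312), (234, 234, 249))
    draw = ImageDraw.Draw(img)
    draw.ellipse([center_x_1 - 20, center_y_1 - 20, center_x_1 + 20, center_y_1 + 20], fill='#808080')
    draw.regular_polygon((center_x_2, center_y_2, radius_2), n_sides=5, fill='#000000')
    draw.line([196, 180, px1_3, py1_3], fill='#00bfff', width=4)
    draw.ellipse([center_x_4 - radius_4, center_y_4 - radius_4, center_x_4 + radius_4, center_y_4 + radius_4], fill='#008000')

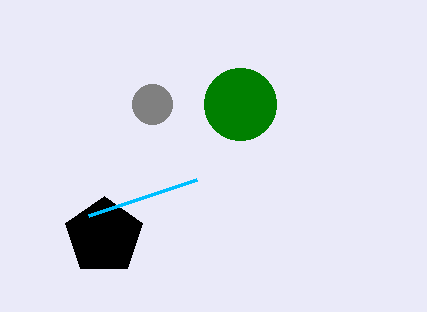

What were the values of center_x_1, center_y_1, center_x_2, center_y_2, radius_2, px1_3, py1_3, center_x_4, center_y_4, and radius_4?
center_x_1 = 152, center_y_1 = 104, center_x_2 = 104, center_y_2 = 236, radius_2 = 40, px1_3 = 88, py1_3 = 216, center_x_4 = 240, center_y_4 = 104, radius_4 = 36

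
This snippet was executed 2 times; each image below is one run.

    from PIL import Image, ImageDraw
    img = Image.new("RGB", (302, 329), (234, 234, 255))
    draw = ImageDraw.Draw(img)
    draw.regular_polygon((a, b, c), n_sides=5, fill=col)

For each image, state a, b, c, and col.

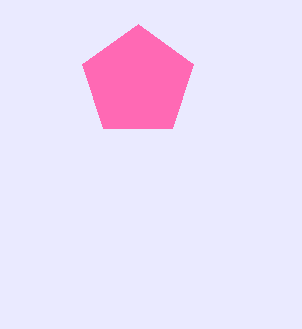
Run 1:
a = 138
b = 82
c = 58
col = 'hotpink'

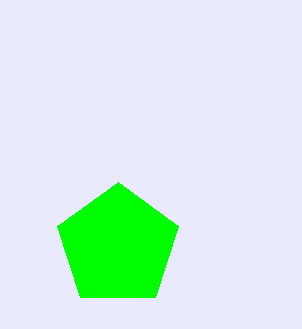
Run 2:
a = 118, b = 246, c = 64, col = 'lime'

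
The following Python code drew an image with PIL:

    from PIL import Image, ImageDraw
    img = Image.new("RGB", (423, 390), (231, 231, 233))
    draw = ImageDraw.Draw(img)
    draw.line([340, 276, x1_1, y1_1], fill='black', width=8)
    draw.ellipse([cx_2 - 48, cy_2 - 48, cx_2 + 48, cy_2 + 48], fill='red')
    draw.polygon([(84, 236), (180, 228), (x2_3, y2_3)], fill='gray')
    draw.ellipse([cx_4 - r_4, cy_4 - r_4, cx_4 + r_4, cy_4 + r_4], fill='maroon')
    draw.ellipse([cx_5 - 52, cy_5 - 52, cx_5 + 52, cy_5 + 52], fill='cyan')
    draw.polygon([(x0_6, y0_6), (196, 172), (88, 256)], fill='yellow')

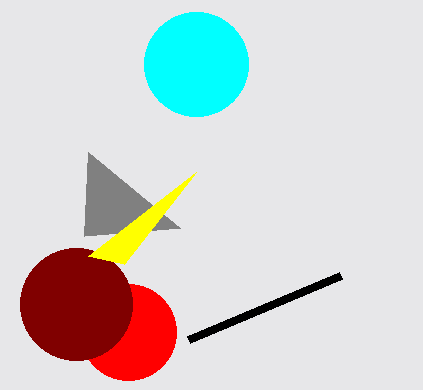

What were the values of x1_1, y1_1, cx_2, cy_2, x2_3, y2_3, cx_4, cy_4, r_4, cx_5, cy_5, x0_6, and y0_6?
x1_1 = 188, y1_1 = 340, cx_2 = 128, cy_2 = 332, x2_3 = 88, y2_3 = 152, cx_4 = 76, cy_4 = 304, r_4 = 56, cx_5 = 196, cy_5 = 64, x0_6 = 124, y0_6 = 264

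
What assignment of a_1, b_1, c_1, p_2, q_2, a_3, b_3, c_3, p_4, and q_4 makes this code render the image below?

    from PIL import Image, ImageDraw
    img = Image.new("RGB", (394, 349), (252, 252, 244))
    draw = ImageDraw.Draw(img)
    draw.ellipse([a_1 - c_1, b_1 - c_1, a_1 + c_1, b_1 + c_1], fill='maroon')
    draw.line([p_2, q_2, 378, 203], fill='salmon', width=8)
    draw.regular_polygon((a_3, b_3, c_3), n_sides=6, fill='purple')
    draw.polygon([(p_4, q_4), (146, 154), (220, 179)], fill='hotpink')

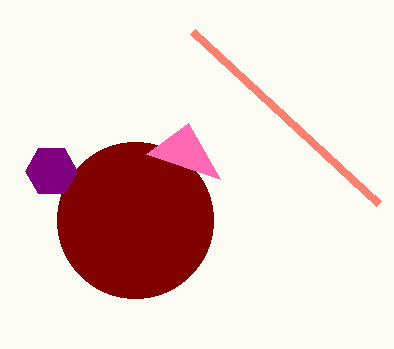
a_1 = 135
b_1 = 220
c_1 = 78
p_2 = 192
q_2 = 31
a_3 = 51
b_3 = 171
c_3 = 26
p_4 = 188
q_4 = 123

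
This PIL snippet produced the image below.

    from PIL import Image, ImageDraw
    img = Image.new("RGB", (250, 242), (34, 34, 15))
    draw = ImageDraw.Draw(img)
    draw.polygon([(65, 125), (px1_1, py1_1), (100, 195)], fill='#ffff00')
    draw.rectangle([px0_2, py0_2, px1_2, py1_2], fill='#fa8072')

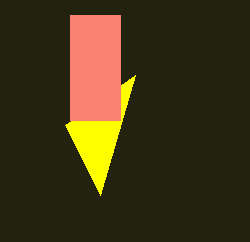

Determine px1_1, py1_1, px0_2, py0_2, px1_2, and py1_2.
px1_1 = 135; py1_1 = 75; px0_2 = 70; py0_2 = 15; px1_2 = 120; py1_2 = 120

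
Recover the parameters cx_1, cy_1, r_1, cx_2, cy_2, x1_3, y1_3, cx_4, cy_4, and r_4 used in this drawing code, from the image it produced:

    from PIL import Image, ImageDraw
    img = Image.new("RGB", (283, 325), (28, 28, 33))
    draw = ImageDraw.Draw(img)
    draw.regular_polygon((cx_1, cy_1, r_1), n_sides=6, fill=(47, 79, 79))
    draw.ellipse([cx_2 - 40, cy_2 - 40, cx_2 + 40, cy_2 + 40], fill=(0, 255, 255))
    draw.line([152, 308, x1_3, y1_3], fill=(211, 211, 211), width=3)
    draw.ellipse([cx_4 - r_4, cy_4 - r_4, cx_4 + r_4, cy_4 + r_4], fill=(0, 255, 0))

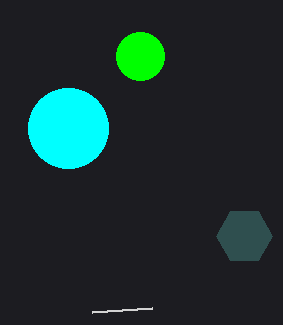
cx_1 = 244; cy_1 = 236; r_1 = 28; cx_2 = 68; cy_2 = 128; x1_3 = 92; y1_3 = 312; cx_4 = 140; cy_4 = 56; r_4 = 24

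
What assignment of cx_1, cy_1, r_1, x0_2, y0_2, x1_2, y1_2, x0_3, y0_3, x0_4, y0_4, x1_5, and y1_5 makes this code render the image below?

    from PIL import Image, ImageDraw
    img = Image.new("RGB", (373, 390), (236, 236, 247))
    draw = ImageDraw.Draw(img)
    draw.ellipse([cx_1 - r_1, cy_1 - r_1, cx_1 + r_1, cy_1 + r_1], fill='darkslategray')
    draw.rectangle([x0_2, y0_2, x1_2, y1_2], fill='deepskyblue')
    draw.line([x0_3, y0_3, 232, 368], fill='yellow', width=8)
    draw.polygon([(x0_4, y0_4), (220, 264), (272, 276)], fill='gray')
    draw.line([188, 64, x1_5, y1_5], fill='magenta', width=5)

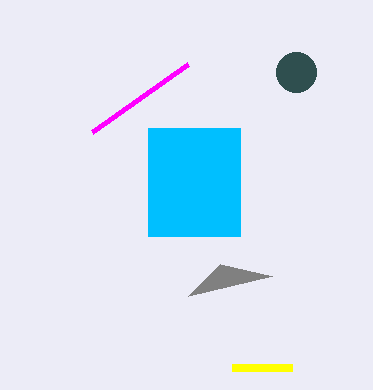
cx_1 = 296, cy_1 = 72, r_1 = 20, x0_2 = 148, y0_2 = 128, x1_2 = 240, y1_2 = 236, x0_3 = 292, y0_3 = 368, x0_4 = 188, y0_4 = 296, x1_5 = 92, y1_5 = 132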